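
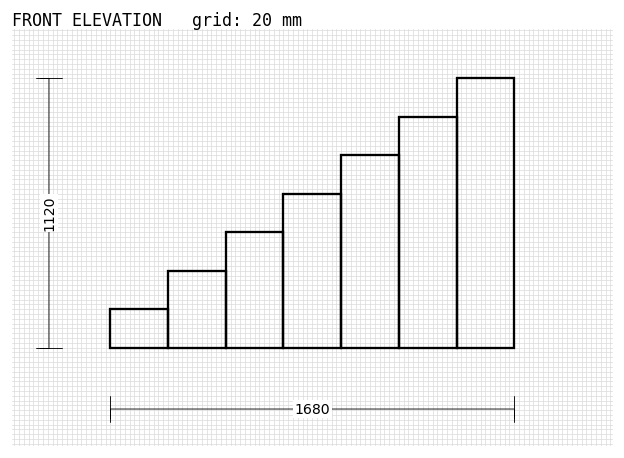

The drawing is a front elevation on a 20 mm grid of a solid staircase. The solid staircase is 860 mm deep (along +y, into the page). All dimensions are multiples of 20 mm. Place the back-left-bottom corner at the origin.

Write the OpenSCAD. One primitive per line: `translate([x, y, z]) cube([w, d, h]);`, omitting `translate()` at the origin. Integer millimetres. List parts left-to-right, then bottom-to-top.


cube([240, 860, 160]);
translate([240, 0, 0]) cube([240, 860, 320]);
translate([480, 0, 0]) cube([240, 860, 480]);
translate([720, 0, 0]) cube([240, 860, 640]);
translate([960, 0, 0]) cube([240, 860, 800]);
translate([1200, 0, 0]) cube([240, 860, 960]);
translate([1440, 0, 0]) cube([240, 860, 1120]);


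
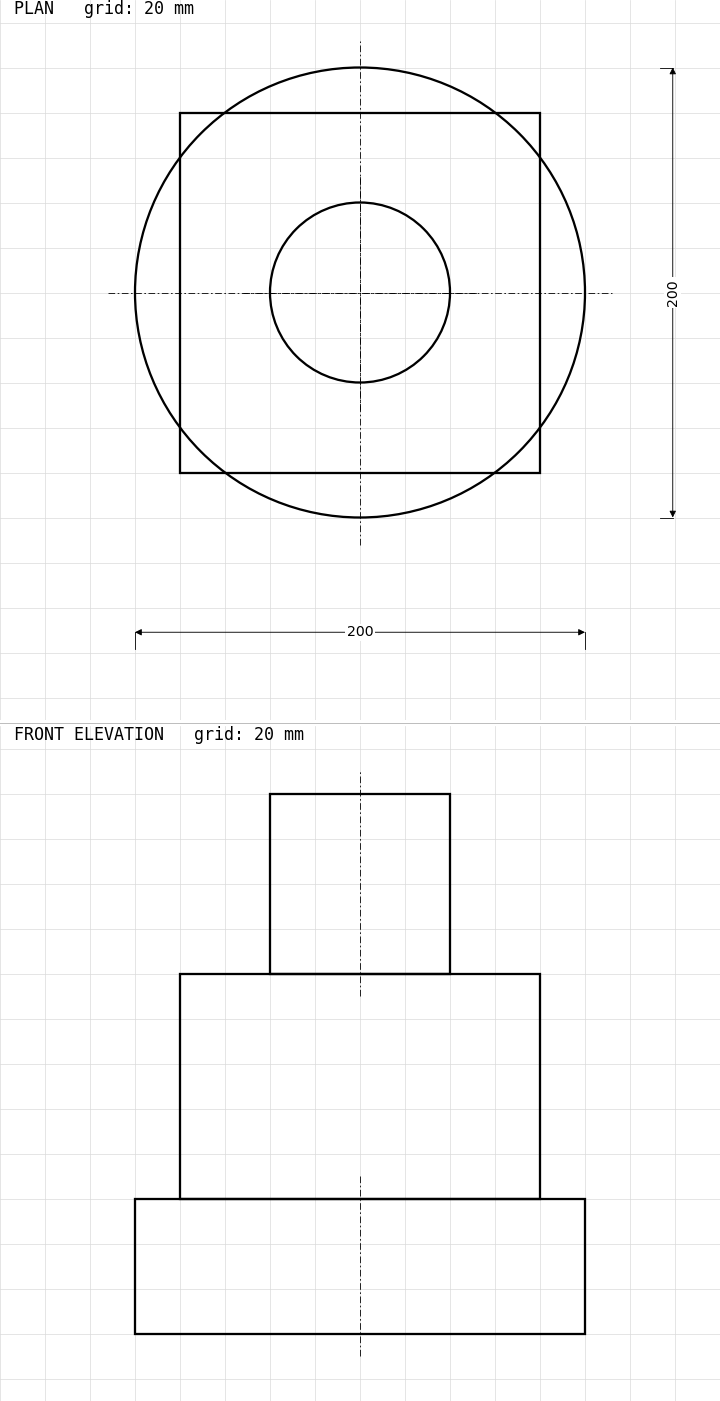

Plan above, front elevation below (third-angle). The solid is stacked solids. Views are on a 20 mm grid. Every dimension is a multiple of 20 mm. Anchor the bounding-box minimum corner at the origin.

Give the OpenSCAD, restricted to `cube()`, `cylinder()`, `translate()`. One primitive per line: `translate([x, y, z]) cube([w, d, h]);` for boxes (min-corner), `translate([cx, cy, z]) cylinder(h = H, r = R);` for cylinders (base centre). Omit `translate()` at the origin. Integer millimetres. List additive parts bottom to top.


translate([100, 100, 0]) cylinder(h = 60, r = 100);
translate([20, 20, 60]) cube([160, 160, 100]);
translate([100, 100, 160]) cylinder(h = 80, r = 40);


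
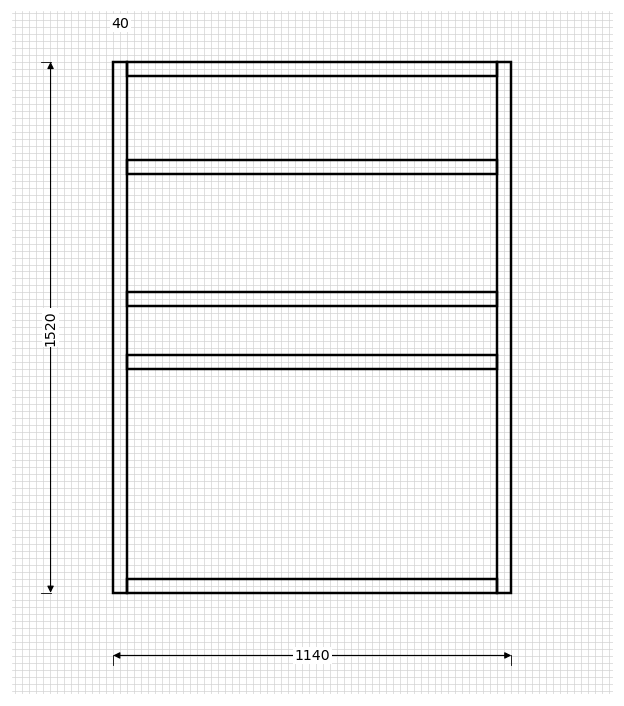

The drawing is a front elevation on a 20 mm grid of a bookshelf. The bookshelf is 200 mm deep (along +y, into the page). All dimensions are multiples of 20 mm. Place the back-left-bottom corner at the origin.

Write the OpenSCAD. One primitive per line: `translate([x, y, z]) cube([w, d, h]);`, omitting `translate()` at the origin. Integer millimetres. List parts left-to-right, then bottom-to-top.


cube([40, 200, 1520]);
translate([40, 0, 0]) cube([1060, 200, 40]);
translate([40, 0, 640]) cube([1060, 200, 40]);
translate([40, 0, 820]) cube([1060, 200, 40]);
translate([40, 0, 1200]) cube([1060, 200, 40]);
translate([40, 0, 1480]) cube([1060, 200, 40]);
translate([1100, 0, 0]) cube([40, 200, 1520]);


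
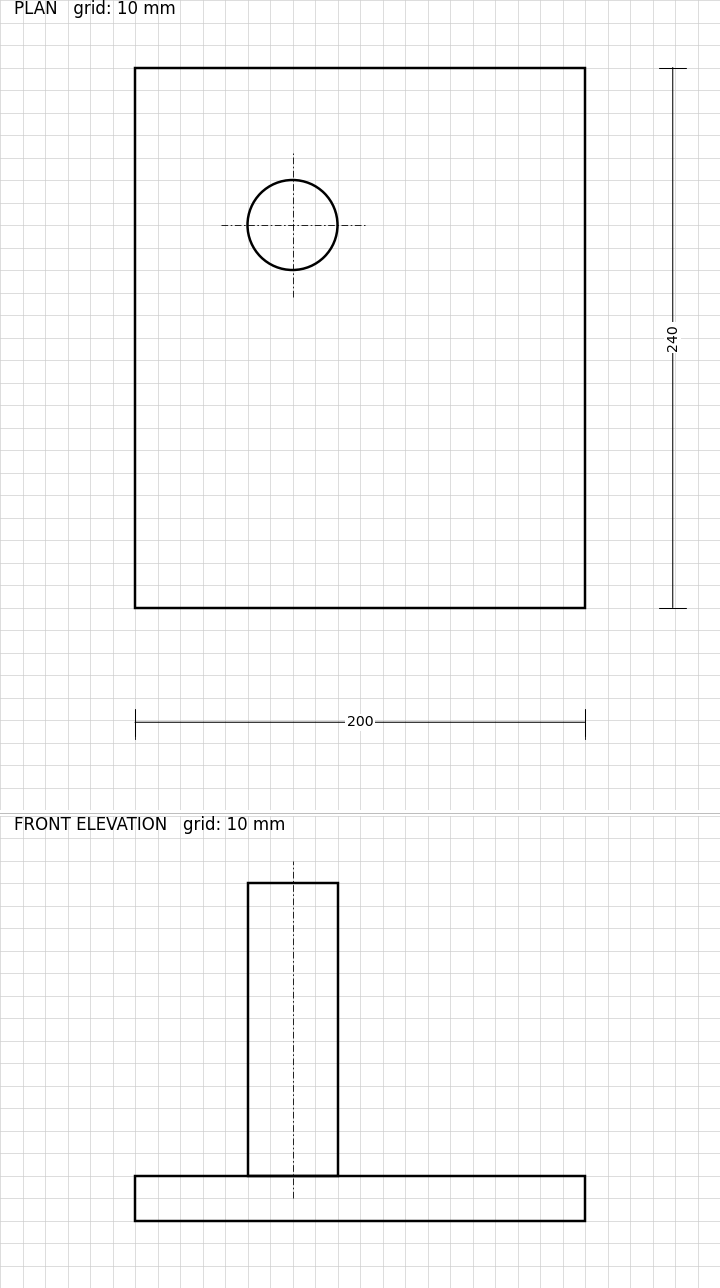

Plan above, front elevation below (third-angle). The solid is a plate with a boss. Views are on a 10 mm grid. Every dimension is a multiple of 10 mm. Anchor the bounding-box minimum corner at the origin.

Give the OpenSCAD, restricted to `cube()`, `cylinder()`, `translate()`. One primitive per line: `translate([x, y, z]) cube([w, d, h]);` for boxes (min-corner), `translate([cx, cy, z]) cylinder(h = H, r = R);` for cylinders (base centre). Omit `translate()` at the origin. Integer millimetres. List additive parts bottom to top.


cube([200, 240, 20]);
translate([70, 170, 20]) cylinder(h = 130, r = 20);


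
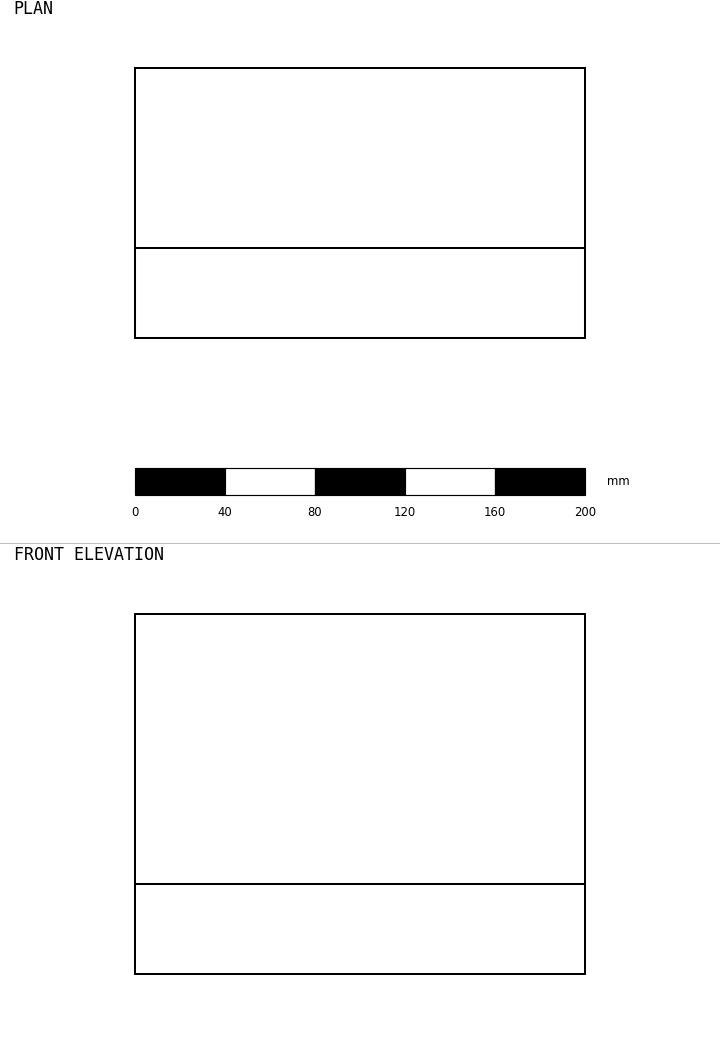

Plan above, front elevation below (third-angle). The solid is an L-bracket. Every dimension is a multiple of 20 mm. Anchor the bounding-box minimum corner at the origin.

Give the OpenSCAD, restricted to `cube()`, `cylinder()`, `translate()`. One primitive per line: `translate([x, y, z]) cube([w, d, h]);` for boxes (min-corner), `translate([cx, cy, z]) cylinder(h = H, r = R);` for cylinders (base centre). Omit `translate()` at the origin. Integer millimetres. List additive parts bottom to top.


cube([200, 120, 40]);
translate([0, 0, 40]) cube([200, 40, 120]);


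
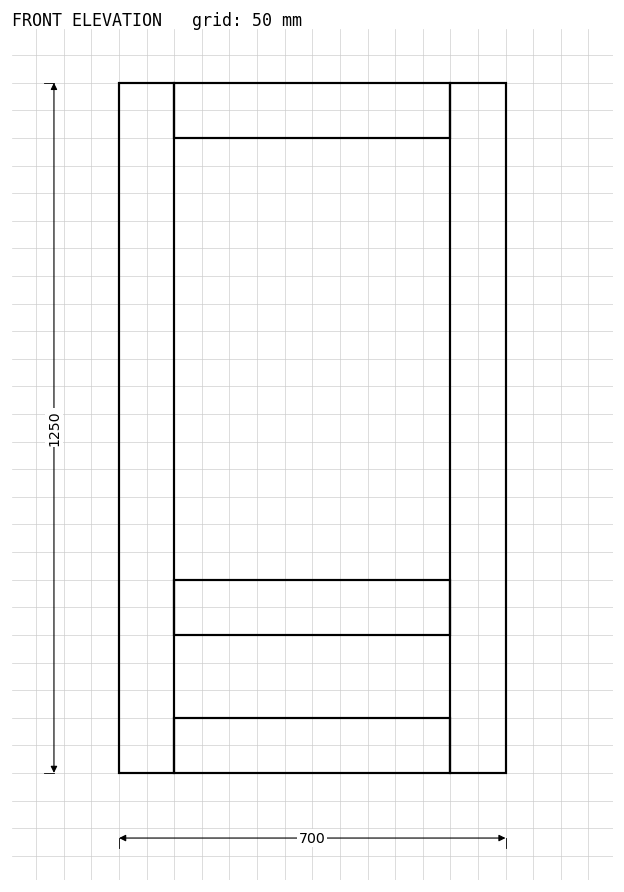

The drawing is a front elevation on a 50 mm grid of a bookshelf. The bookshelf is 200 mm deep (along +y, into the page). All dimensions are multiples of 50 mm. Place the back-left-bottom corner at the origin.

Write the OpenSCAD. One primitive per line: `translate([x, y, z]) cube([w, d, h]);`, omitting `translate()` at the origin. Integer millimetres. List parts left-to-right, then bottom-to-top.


cube([100, 200, 1250]);
translate([100, 0, 0]) cube([500, 200, 100]);
translate([100, 0, 250]) cube([500, 200, 100]);
translate([100, 0, 1150]) cube([500, 200, 100]);
translate([600, 0, 0]) cube([100, 200, 1250]);


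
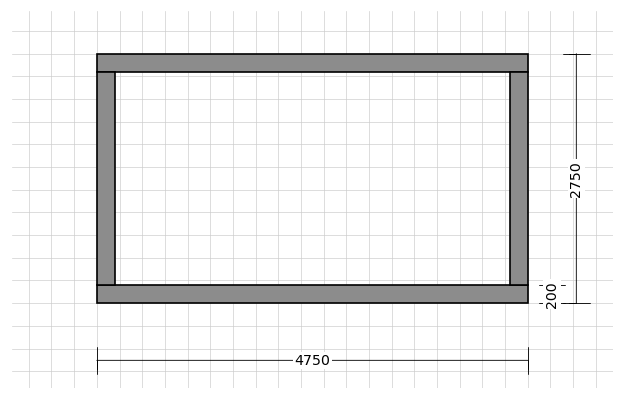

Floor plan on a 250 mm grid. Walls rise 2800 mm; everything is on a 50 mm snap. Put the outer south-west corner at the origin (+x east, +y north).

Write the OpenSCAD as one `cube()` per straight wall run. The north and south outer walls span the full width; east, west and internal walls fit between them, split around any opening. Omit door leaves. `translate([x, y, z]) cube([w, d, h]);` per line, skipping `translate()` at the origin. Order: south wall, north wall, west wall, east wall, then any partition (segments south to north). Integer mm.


cube([4750, 200, 2800]);
translate([0, 2550, 0]) cube([4750, 200, 2800]);
translate([0, 200, 0]) cube([200, 2350, 2800]);
translate([4550, 200, 0]) cube([200, 2350, 2800]);


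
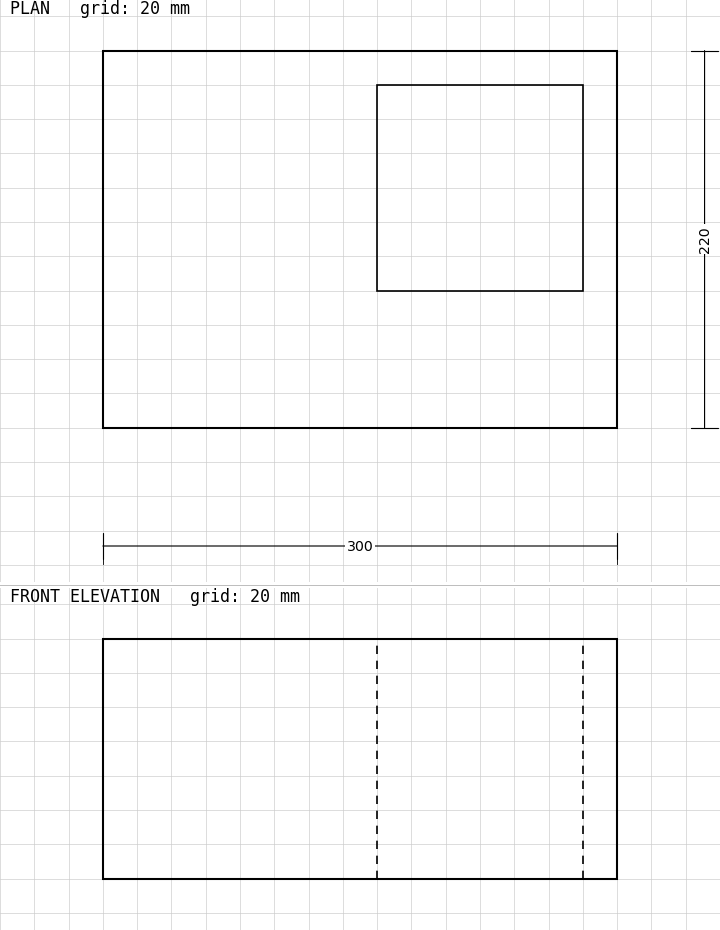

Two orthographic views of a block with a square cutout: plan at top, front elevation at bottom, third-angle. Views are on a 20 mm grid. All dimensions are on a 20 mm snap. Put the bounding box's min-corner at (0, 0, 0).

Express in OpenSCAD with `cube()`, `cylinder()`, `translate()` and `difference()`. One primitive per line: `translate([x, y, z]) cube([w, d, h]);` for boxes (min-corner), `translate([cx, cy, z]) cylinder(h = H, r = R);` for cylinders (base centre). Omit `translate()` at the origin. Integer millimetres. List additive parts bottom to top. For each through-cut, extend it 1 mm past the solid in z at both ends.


difference() {
  cube([300, 220, 140]);
  translate([160, 80, -1]) cube([120, 120, 142]);
}


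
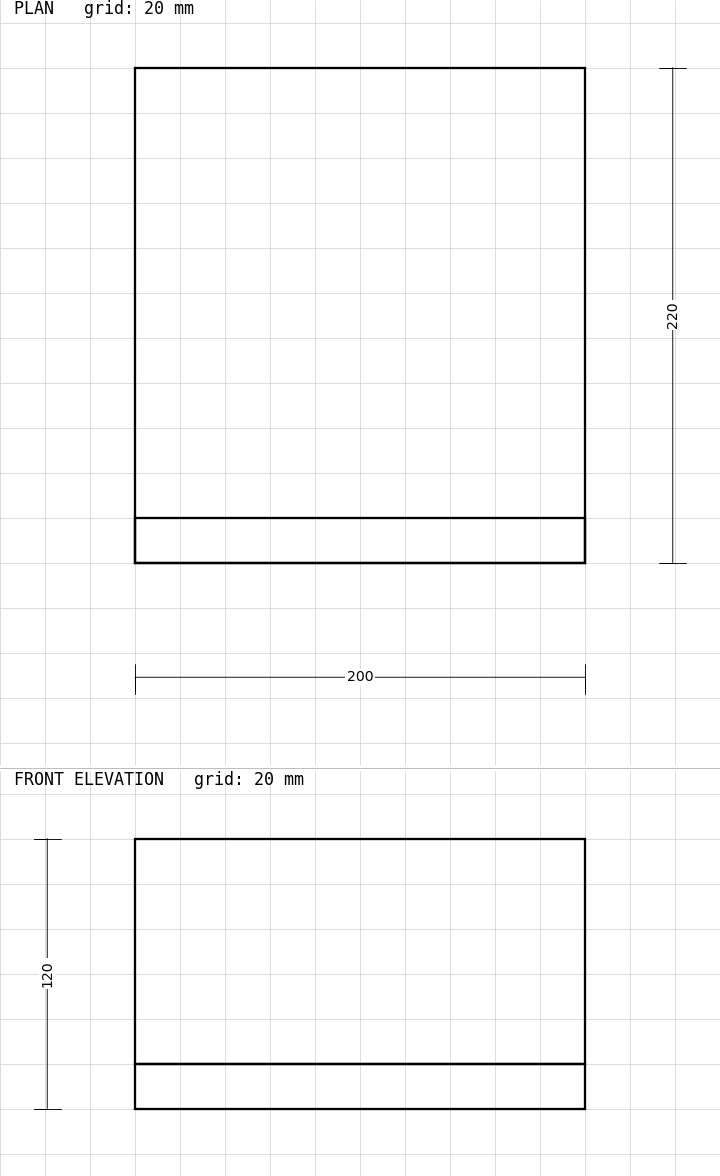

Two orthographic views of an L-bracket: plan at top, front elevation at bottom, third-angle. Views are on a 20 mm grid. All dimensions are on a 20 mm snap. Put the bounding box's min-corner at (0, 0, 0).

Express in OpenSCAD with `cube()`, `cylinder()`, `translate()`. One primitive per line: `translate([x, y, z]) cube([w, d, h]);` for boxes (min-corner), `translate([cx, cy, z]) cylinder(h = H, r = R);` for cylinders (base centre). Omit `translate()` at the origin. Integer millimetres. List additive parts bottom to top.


cube([200, 220, 20]);
translate([0, 0, 20]) cube([200, 20, 100]);


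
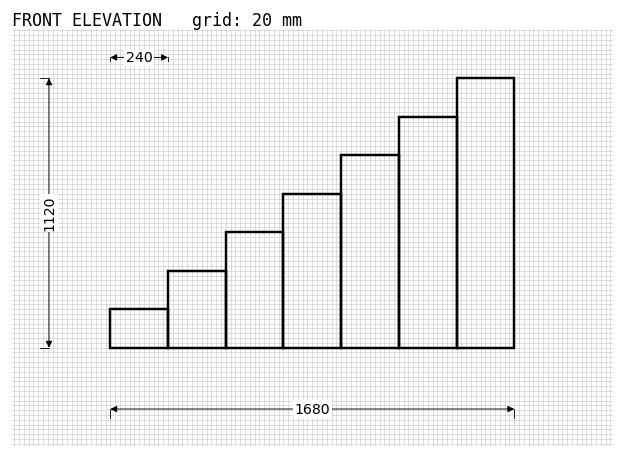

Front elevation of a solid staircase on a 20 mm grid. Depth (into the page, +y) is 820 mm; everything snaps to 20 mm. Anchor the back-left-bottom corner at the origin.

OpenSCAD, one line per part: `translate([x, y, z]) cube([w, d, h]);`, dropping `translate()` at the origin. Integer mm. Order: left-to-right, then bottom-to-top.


cube([240, 820, 160]);
translate([240, 0, 0]) cube([240, 820, 320]);
translate([480, 0, 0]) cube([240, 820, 480]);
translate([720, 0, 0]) cube([240, 820, 640]);
translate([960, 0, 0]) cube([240, 820, 800]);
translate([1200, 0, 0]) cube([240, 820, 960]);
translate([1440, 0, 0]) cube([240, 820, 1120]);


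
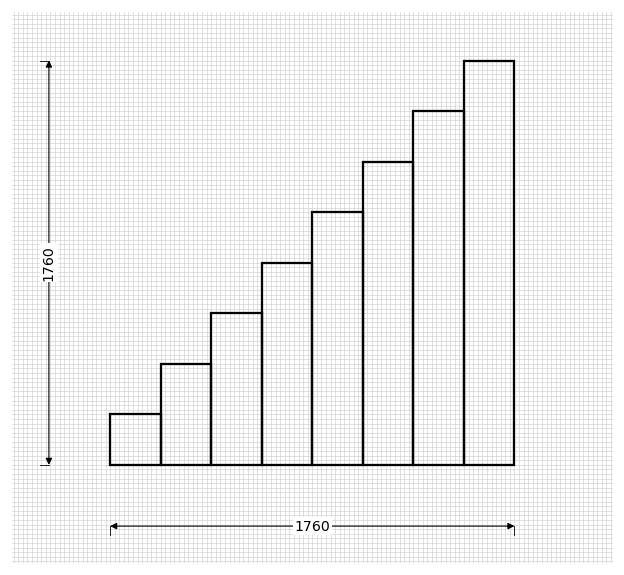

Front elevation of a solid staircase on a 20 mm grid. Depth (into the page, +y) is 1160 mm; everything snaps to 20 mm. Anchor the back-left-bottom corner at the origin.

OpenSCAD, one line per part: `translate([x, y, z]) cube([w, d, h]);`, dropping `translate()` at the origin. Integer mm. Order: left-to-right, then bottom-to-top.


cube([220, 1160, 220]);
translate([220, 0, 0]) cube([220, 1160, 440]);
translate([440, 0, 0]) cube([220, 1160, 660]);
translate([660, 0, 0]) cube([220, 1160, 880]);
translate([880, 0, 0]) cube([220, 1160, 1100]);
translate([1100, 0, 0]) cube([220, 1160, 1320]);
translate([1320, 0, 0]) cube([220, 1160, 1540]);
translate([1540, 0, 0]) cube([220, 1160, 1760]);


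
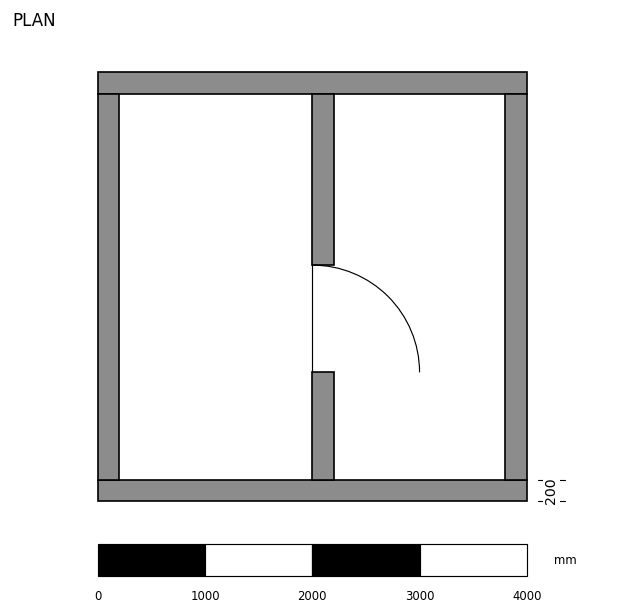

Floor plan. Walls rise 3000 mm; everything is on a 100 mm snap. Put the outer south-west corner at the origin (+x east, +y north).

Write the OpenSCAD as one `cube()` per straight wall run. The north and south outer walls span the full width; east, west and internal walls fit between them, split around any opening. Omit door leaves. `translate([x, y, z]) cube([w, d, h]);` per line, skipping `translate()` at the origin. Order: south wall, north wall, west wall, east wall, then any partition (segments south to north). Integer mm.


cube([4000, 200, 3000]);
translate([0, 3800, 0]) cube([4000, 200, 3000]);
translate([0, 200, 0]) cube([200, 3600, 3000]);
translate([3800, 200, 0]) cube([200, 3600, 3000]);
translate([2000, 200, 0]) cube([200, 1000, 3000]);
translate([2000, 2200, 0]) cube([200, 1600, 3000]);


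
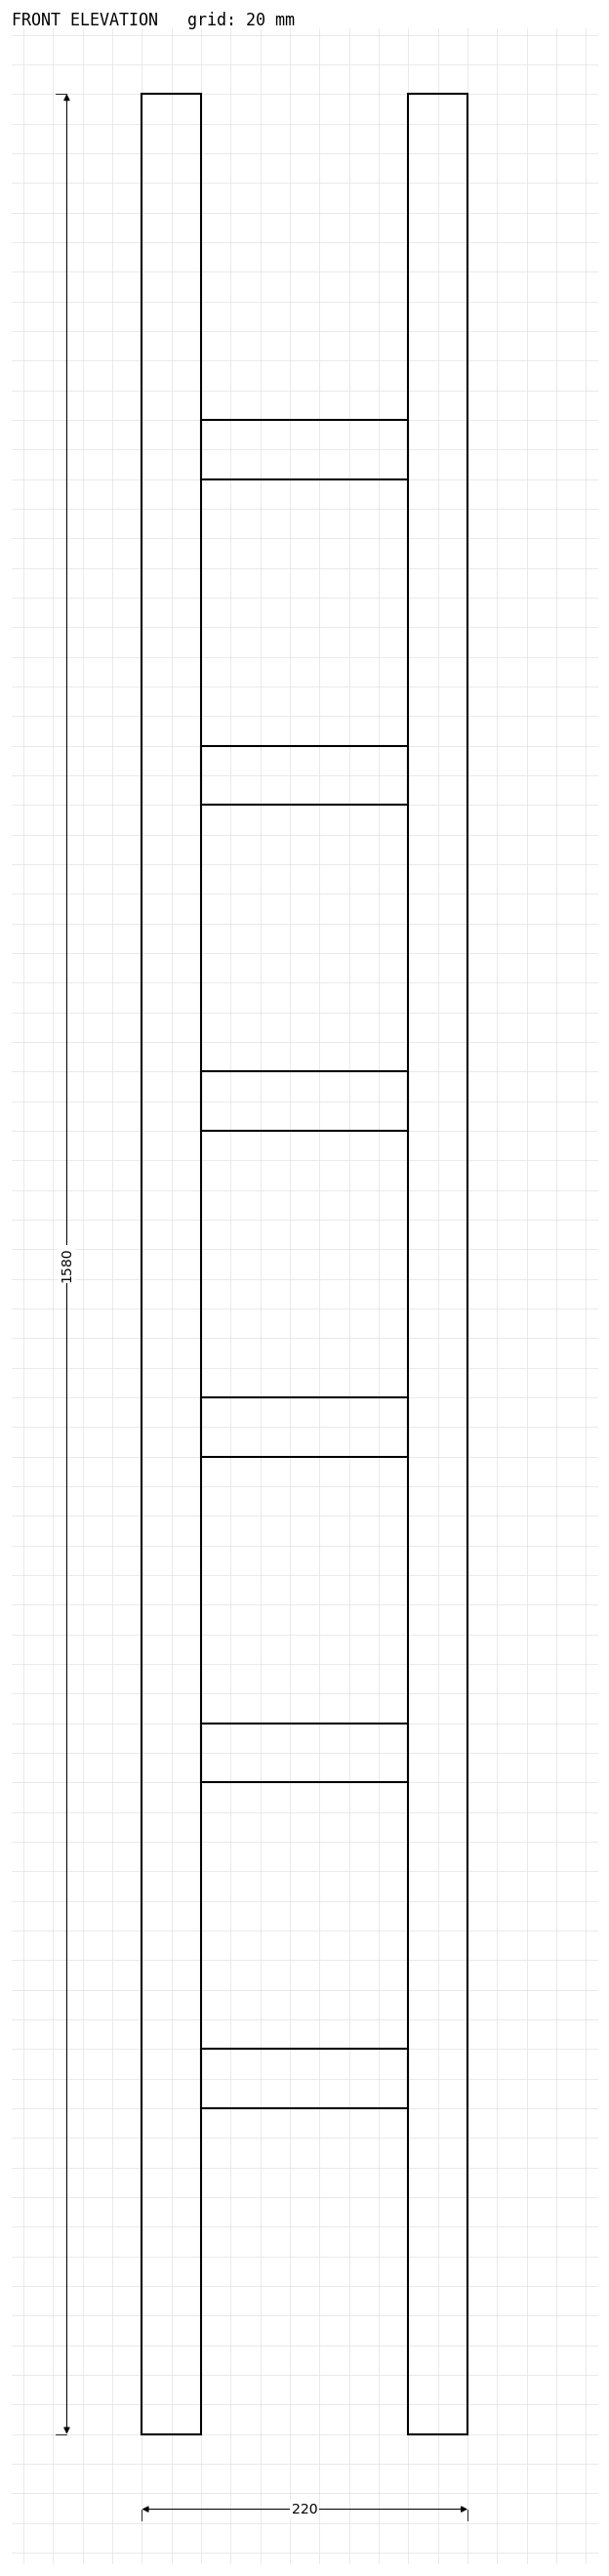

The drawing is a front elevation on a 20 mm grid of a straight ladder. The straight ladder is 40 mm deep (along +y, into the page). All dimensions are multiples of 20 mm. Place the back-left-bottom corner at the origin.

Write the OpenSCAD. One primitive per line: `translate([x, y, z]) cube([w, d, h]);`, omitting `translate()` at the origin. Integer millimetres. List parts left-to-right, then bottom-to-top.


cube([40, 40, 1580]);
translate([40, 0, 220]) cube([140, 40, 40]);
translate([40, 0, 440]) cube([140, 40, 40]);
translate([40, 0, 660]) cube([140, 40, 40]);
translate([40, 0, 880]) cube([140, 40, 40]);
translate([40, 0, 1100]) cube([140, 40, 40]);
translate([40, 0, 1320]) cube([140, 40, 40]);
translate([180, 0, 0]) cube([40, 40, 1580]);


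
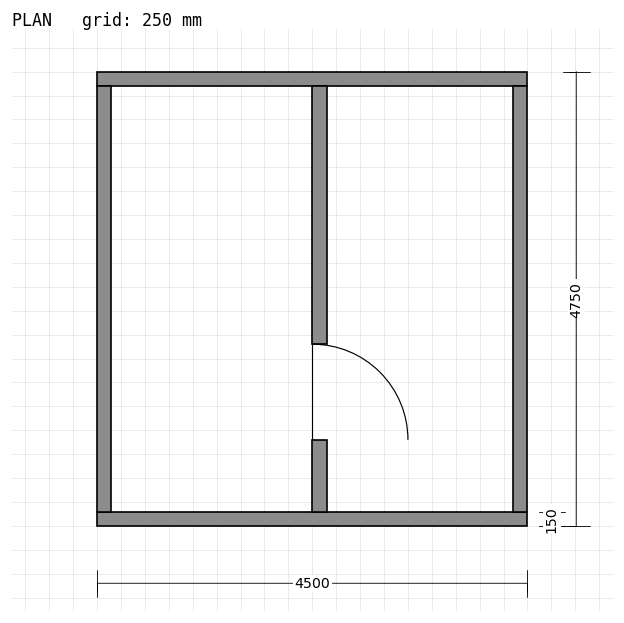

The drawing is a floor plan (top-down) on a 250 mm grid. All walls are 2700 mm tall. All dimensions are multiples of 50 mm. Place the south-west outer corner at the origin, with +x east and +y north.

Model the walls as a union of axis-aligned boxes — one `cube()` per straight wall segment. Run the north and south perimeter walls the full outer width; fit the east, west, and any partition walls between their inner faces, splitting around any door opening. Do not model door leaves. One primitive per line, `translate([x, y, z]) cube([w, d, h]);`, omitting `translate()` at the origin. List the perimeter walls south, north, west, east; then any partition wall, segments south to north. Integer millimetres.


cube([4500, 150, 2700]);
translate([0, 4600, 0]) cube([4500, 150, 2700]);
translate([0, 150, 0]) cube([150, 4450, 2700]);
translate([4350, 150, 0]) cube([150, 4450, 2700]);
translate([2250, 150, 0]) cube([150, 750, 2700]);
translate([2250, 1900, 0]) cube([150, 2700, 2700]);


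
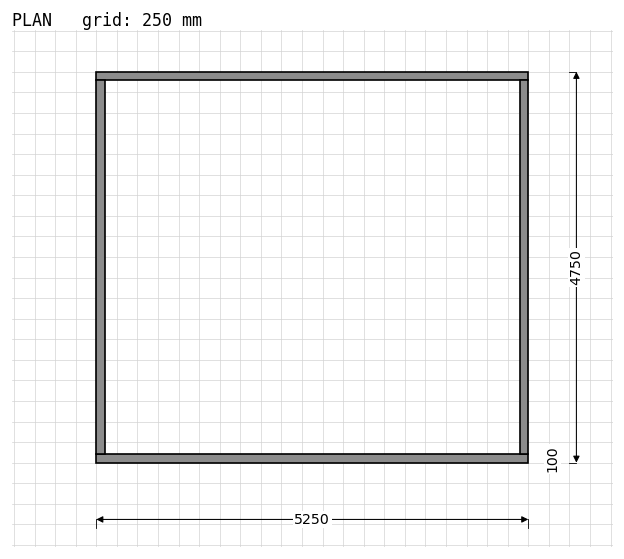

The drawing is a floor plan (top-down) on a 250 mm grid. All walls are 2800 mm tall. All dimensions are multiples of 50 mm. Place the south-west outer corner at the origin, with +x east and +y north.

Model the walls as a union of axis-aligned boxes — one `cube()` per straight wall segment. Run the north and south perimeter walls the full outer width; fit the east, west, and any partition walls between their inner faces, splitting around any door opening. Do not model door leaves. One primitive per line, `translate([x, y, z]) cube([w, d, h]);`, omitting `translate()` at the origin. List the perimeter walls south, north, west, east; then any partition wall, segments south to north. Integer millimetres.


cube([5250, 100, 2800]);
translate([0, 4650, 0]) cube([5250, 100, 2800]);
translate([0, 100, 0]) cube([100, 4550, 2800]);
translate([5150, 100, 0]) cube([100, 4550, 2800]);


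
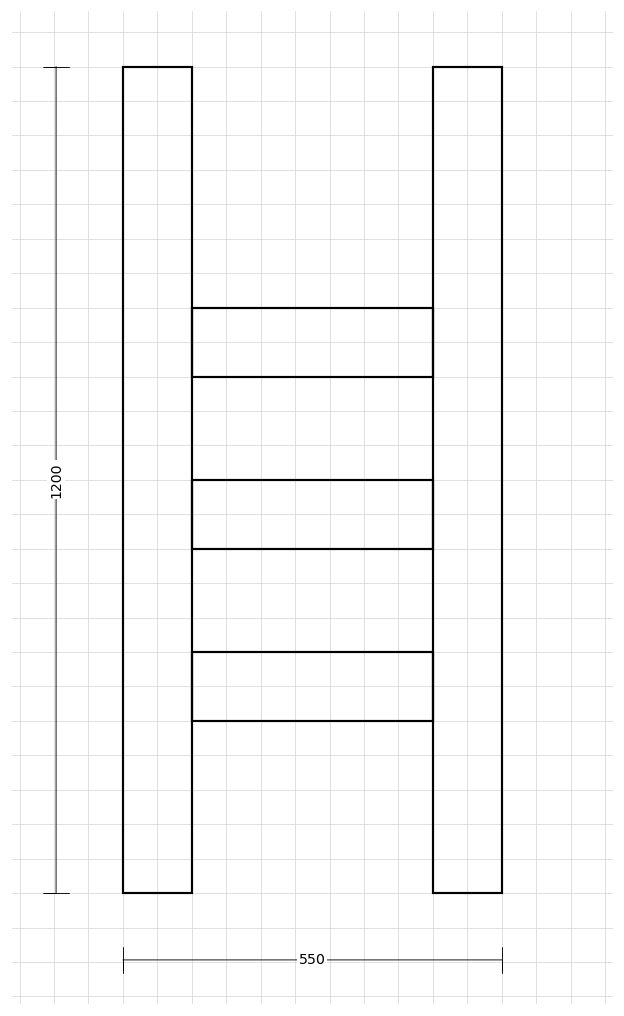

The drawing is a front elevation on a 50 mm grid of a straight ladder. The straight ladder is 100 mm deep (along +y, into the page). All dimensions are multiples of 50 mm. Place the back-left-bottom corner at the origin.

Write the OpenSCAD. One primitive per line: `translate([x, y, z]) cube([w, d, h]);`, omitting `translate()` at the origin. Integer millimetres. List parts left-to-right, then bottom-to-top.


cube([100, 100, 1200]);
translate([100, 0, 250]) cube([350, 100, 100]);
translate([100, 0, 500]) cube([350, 100, 100]);
translate([100, 0, 750]) cube([350, 100, 100]);
translate([450, 0, 0]) cube([100, 100, 1200]);


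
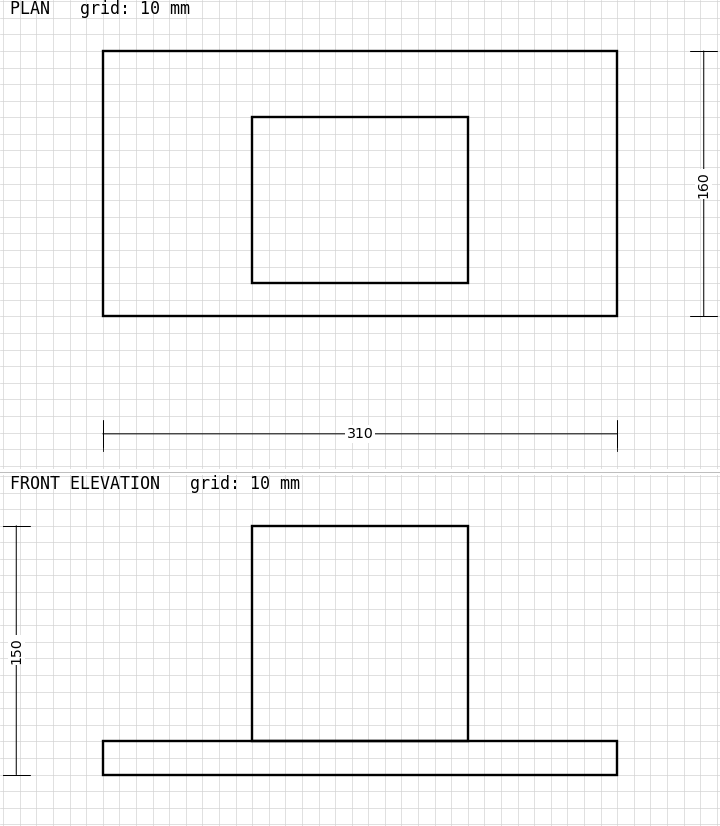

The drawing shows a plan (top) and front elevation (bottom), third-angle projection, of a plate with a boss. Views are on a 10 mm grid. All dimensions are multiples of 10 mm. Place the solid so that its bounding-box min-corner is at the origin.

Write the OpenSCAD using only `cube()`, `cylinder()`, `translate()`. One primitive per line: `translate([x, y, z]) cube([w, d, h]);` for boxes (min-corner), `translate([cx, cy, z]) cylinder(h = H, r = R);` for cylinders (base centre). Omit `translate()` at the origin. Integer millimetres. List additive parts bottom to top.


cube([310, 160, 20]);
translate([90, 20, 20]) cube([130, 100, 130]);


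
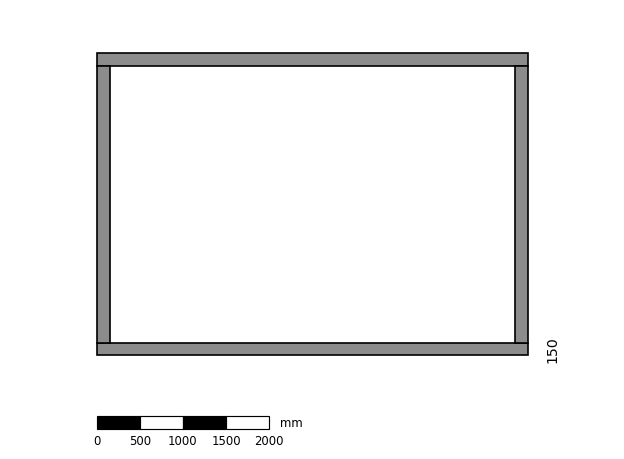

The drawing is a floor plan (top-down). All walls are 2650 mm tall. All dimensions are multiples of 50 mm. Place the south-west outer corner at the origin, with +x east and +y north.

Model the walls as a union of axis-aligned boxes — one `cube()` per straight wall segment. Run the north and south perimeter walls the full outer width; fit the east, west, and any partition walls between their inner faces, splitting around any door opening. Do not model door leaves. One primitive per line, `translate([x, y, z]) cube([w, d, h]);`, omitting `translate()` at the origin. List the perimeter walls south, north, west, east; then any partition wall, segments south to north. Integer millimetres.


cube([5000, 150, 2650]);
translate([0, 3350, 0]) cube([5000, 150, 2650]);
translate([0, 150, 0]) cube([150, 3200, 2650]);
translate([4850, 150, 0]) cube([150, 3200, 2650]);


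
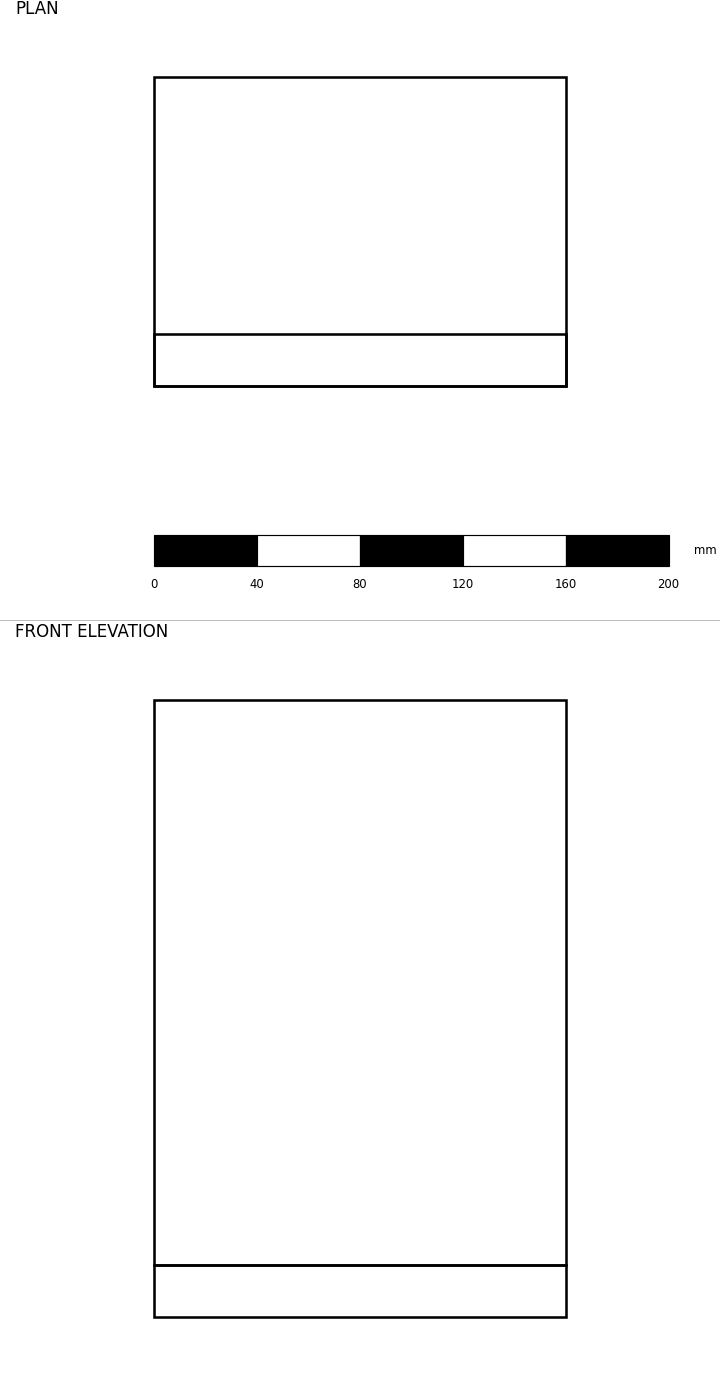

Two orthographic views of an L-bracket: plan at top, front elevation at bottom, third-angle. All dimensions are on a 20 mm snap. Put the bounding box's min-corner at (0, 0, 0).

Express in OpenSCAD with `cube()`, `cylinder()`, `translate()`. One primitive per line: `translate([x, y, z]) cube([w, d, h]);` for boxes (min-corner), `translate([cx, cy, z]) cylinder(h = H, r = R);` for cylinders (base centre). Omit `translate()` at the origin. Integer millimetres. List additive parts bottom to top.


cube([160, 120, 20]);
translate([0, 0, 20]) cube([160, 20, 220]);


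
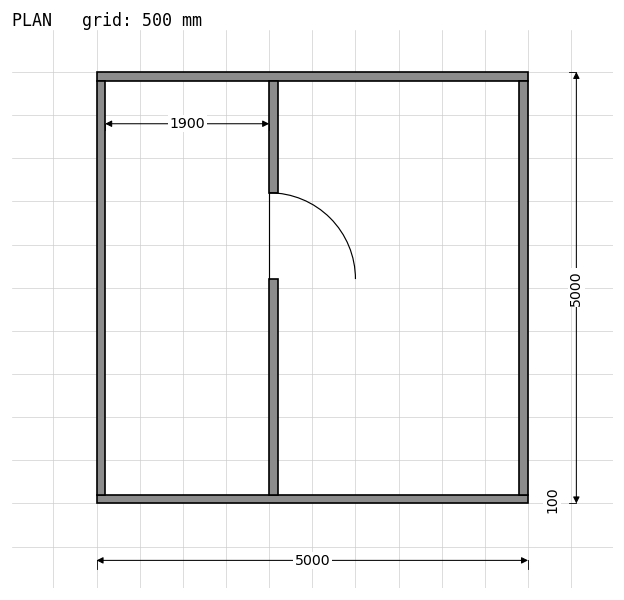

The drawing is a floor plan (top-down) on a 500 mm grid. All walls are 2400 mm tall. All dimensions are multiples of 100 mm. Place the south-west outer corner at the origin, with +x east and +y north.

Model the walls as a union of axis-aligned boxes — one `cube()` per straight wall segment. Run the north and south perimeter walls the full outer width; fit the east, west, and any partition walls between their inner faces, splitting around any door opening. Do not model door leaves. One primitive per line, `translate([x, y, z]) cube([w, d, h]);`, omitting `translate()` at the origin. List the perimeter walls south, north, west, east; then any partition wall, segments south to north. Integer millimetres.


cube([5000, 100, 2400]);
translate([0, 4900, 0]) cube([5000, 100, 2400]);
translate([0, 100, 0]) cube([100, 4800, 2400]);
translate([4900, 100, 0]) cube([100, 4800, 2400]);
translate([2000, 100, 0]) cube([100, 2500, 2400]);
translate([2000, 3600, 0]) cube([100, 1300, 2400]);


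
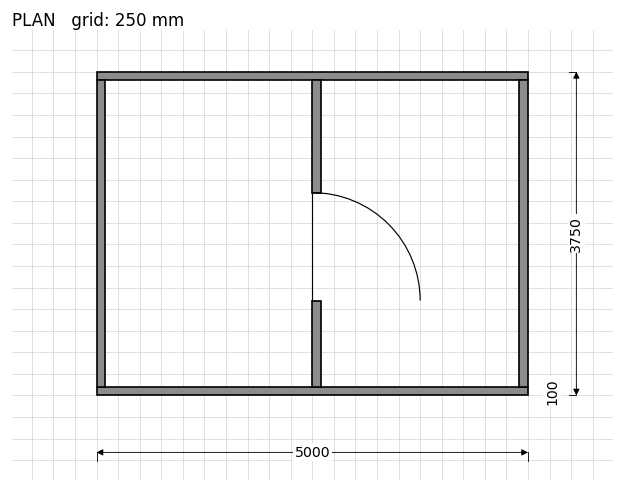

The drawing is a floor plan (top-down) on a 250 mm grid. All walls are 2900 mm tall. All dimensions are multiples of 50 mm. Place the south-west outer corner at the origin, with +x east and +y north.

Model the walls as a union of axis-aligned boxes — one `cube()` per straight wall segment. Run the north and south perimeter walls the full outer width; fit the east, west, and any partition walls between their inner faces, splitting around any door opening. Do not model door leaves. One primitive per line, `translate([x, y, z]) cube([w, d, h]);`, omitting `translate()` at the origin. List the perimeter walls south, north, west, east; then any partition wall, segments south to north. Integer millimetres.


cube([5000, 100, 2900]);
translate([0, 3650, 0]) cube([5000, 100, 2900]);
translate([0, 100, 0]) cube([100, 3550, 2900]);
translate([4900, 100, 0]) cube([100, 3550, 2900]);
translate([2500, 100, 0]) cube([100, 1000, 2900]);
translate([2500, 2350, 0]) cube([100, 1300, 2900]);


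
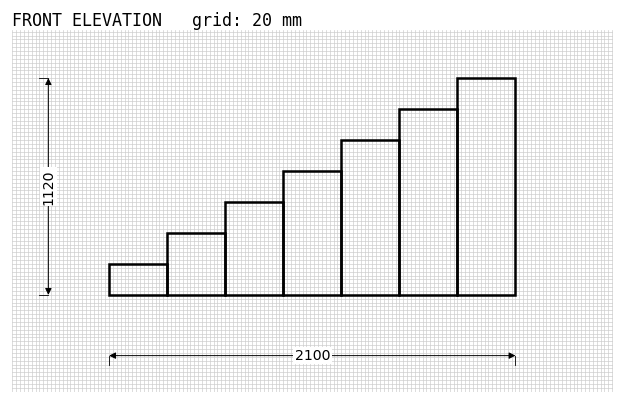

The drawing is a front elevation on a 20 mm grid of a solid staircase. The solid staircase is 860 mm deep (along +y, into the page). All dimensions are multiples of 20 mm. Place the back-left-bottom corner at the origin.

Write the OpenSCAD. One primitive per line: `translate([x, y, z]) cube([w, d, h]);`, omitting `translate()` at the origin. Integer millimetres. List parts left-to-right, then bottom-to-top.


cube([300, 860, 160]);
translate([300, 0, 0]) cube([300, 860, 320]);
translate([600, 0, 0]) cube([300, 860, 480]);
translate([900, 0, 0]) cube([300, 860, 640]);
translate([1200, 0, 0]) cube([300, 860, 800]);
translate([1500, 0, 0]) cube([300, 860, 960]);
translate([1800, 0, 0]) cube([300, 860, 1120]);


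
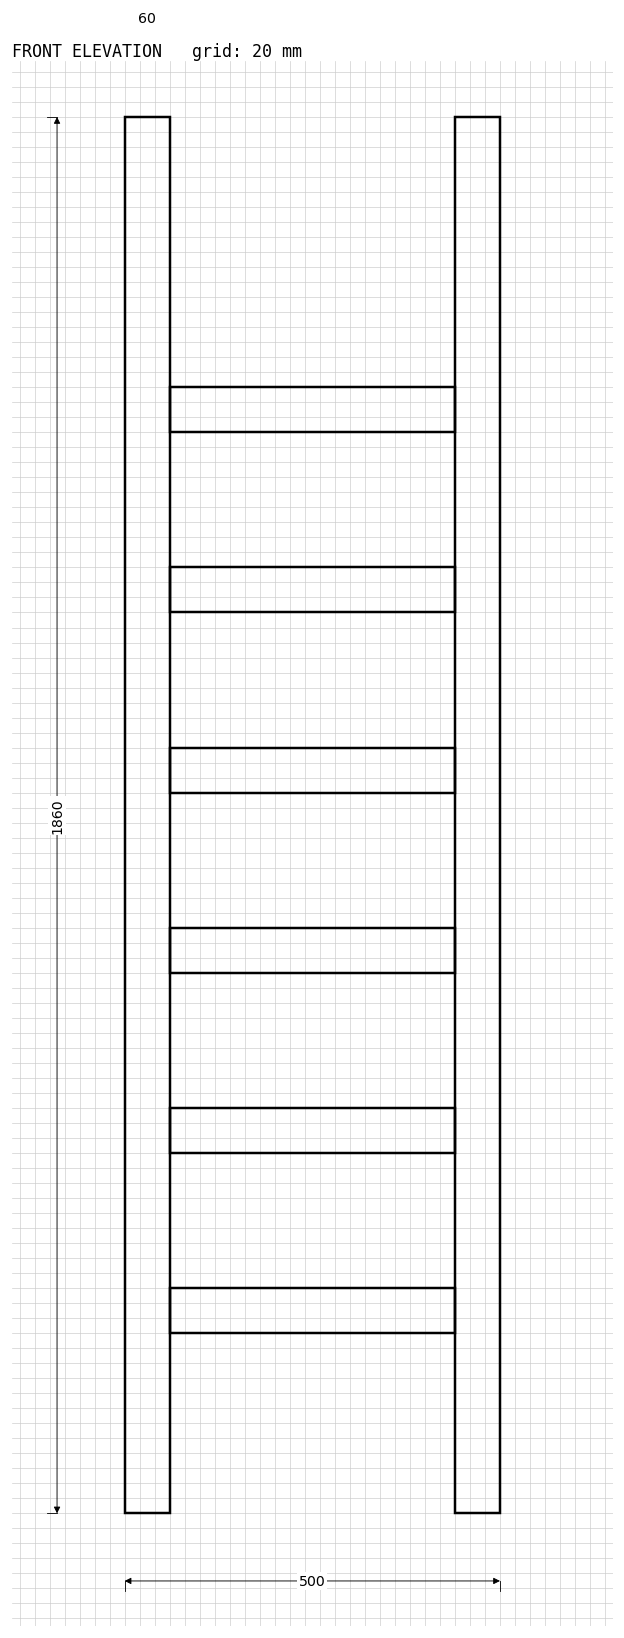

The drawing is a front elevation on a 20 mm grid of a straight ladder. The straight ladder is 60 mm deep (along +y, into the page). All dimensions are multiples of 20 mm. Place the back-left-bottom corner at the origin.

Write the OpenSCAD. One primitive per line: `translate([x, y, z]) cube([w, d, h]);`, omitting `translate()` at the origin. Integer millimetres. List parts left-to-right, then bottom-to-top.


cube([60, 60, 1860]);
translate([60, 0, 240]) cube([380, 60, 60]);
translate([60, 0, 480]) cube([380, 60, 60]);
translate([60, 0, 720]) cube([380, 60, 60]);
translate([60, 0, 960]) cube([380, 60, 60]);
translate([60, 0, 1200]) cube([380, 60, 60]);
translate([60, 0, 1440]) cube([380, 60, 60]);
translate([440, 0, 0]) cube([60, 60, 1860]);


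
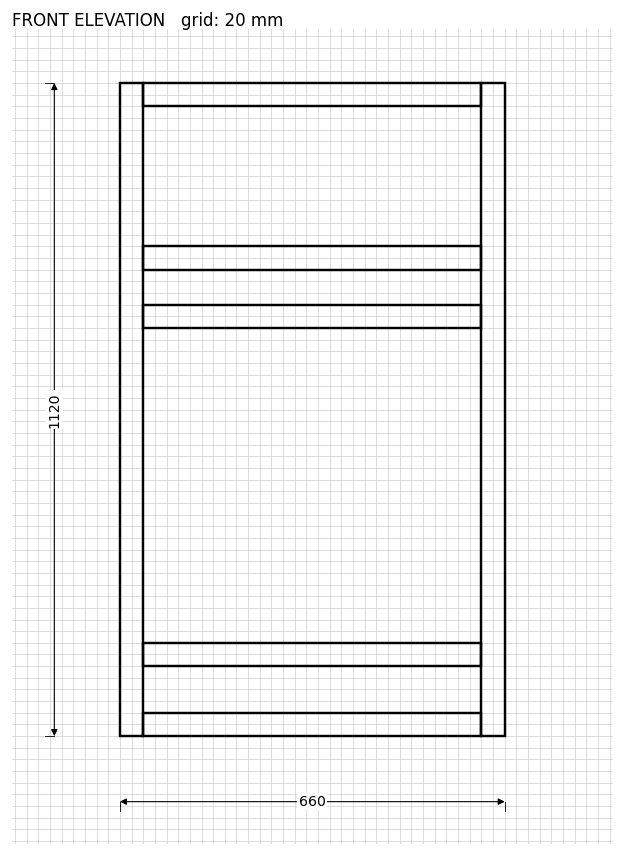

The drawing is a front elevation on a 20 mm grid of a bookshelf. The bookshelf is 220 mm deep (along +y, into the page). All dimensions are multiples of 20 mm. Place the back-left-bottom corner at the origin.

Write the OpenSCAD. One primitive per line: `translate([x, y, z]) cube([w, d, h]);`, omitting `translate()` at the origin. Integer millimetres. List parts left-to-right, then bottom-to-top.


cube([40, 220, 1120]);
translate([40, 0, 0]) cube([580, 220, 40]);
translate([40, 0, 120]) cube([580, 220, 40]);
translate([40, 0, 700]) cube([580, 220, 40]);
translate([40, 0, 800]) cube([580, 220, 40]);
translate([40, 0, 1080]) cube([580, 220, 40]);
translate([620, 0, 0]) cube([40, 220, 1120]);


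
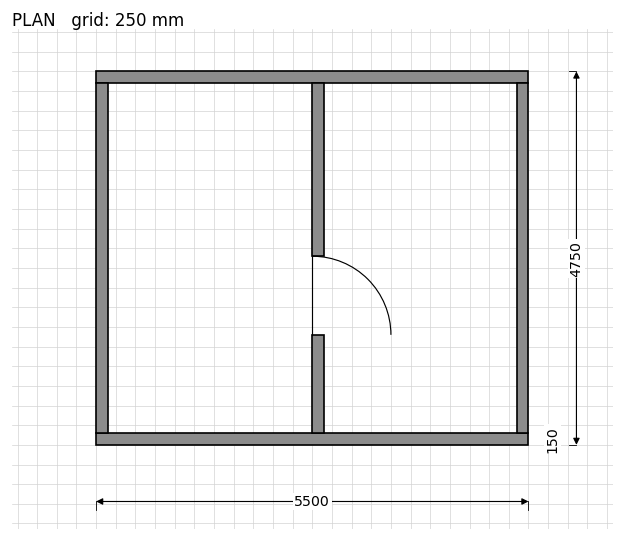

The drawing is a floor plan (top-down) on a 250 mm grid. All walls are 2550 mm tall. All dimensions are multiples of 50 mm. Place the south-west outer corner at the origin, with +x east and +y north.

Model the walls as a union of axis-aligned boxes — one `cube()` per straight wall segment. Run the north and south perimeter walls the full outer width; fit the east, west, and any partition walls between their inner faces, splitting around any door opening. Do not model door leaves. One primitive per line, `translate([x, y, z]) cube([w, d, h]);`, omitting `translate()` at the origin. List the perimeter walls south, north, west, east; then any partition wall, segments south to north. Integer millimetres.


cube([5500, 150, 2550]);
translate([0, 4600, 0]) cube([5500, 150, 2550]);
translate([0, 150, 0]) cube([150, 4450, 2550]);
translate([5350, 150, 0]) cube([150, 4450, 2550]);
translate([2750, 150, 0]) cube([150, 1250, 2550]);
translate([2750, 2400, 0]) cube([150, 2200, 2550]);


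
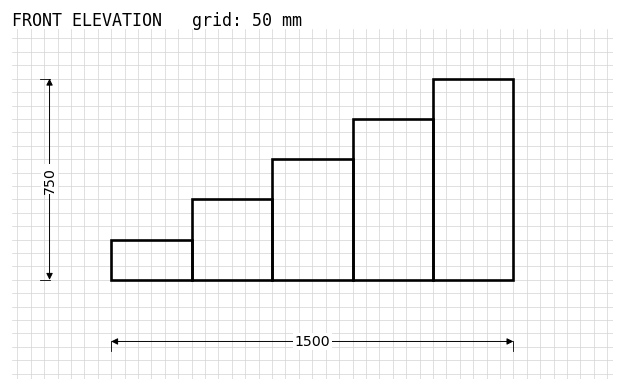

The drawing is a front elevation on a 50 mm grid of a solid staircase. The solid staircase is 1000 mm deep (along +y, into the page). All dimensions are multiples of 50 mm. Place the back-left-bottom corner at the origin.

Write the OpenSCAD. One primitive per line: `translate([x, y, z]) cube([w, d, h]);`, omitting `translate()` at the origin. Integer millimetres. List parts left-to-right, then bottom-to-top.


cube([300, 1000, 150]);
translate([300, 0, 0]) cube([300, 1000, 300]);
translate([600, 0, 0]) cube([300, 1000, 450]);
translate([900, 0, 0]) cube([300, 1000, 600]);
translate([1200, 0, 0]) cube([300, 1000, 750]);


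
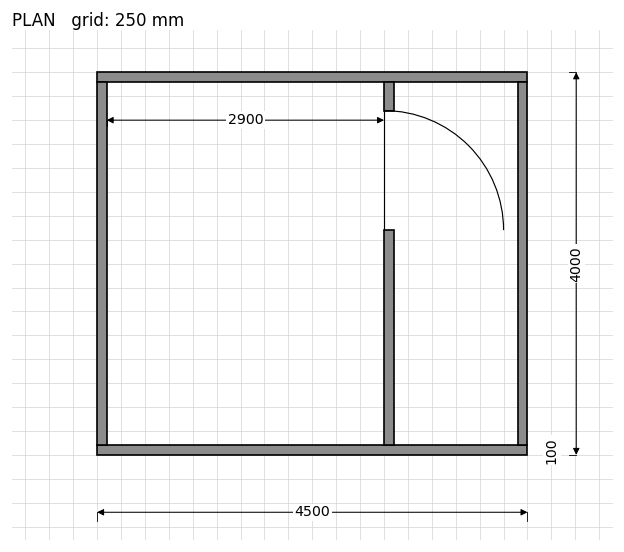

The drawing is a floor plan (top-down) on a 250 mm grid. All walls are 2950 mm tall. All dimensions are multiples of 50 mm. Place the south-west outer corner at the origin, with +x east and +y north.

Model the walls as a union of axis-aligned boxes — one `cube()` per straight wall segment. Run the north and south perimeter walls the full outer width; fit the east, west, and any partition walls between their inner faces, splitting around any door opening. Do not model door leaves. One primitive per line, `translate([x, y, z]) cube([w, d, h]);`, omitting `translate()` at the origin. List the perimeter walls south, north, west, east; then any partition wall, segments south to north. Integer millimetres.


cube([4500, 100, 2950]);
translate([0, 3900, 0]) cube([4500, 100, 2950]);
translate([0, 100, 0]) cube([100, 3800, 2950]);
translate([4400, 100, 0]) cube([100, 3800, 2950]);
translate([3000, 100, 0]) cube([100, 2250, 2950]);
translate([3000, 3600, 0]) cube([100, 300, 2950]);


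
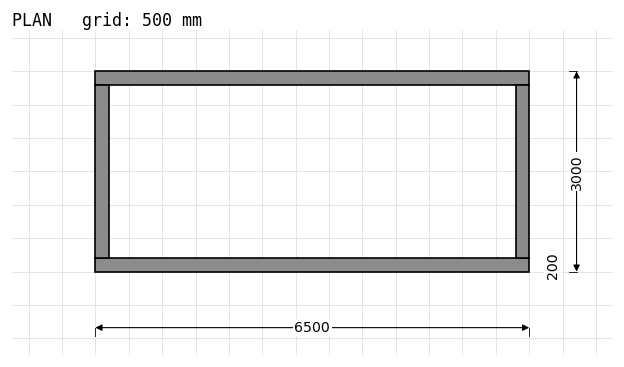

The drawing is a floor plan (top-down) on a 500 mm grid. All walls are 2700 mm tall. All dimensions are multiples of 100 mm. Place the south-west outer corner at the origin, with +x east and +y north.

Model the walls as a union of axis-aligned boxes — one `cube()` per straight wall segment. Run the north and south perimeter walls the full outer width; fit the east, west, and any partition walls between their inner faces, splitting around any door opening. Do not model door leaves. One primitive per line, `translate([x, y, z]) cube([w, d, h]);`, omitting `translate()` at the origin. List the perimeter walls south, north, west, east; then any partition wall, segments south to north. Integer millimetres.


cube([6500, 200, 2700]);
translate([0, 2800, 0]) cube([6500, 200, 2700]);
translate([0, 200, 0]) cube([200, 2600, 2700]);
translate([6300, 200, 0]) cube([200, 2600, 2700]);


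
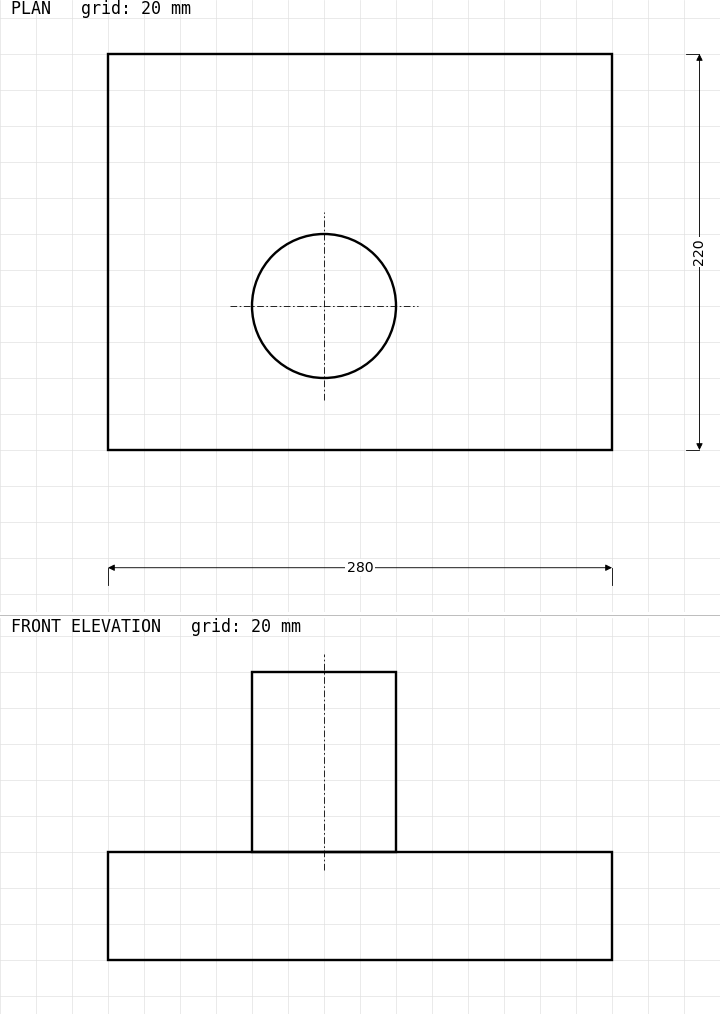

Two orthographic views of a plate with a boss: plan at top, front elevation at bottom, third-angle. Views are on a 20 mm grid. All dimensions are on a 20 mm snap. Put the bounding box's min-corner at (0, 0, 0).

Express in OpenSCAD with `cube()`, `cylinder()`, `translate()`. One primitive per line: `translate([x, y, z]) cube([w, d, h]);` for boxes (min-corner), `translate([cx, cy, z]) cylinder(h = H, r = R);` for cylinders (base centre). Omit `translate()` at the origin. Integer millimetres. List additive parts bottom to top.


cube([280, 220, 60]);
translate([120, 80, 60]) cylinder(h = 100, r = 40);


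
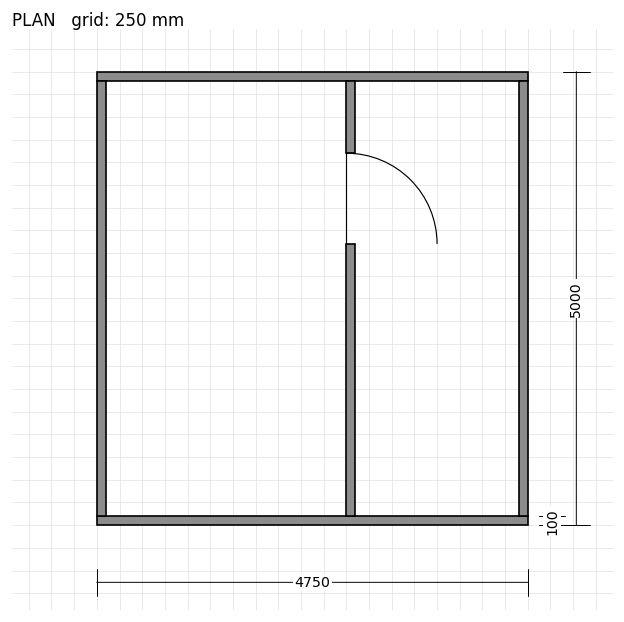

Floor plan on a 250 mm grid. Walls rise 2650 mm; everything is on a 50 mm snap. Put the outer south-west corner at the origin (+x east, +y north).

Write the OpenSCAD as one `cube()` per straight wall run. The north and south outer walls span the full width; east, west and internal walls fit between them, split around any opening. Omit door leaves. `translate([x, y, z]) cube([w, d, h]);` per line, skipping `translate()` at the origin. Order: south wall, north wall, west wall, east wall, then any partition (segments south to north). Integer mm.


cube([4750, 100, 2650]);
translate([0, 4900, 0]) cube([4750, 100, 2650]);
translate([0, 100, 0]) cube([100, 4800, 2650]);
translate([4650, 100, 0]) cube([100, 4800, 2650]);
translate([2750, 100, 0]) cube([100, 3000, 2650]);
translate([2750, 4100, 0]) cube([100, 800, 2650]);


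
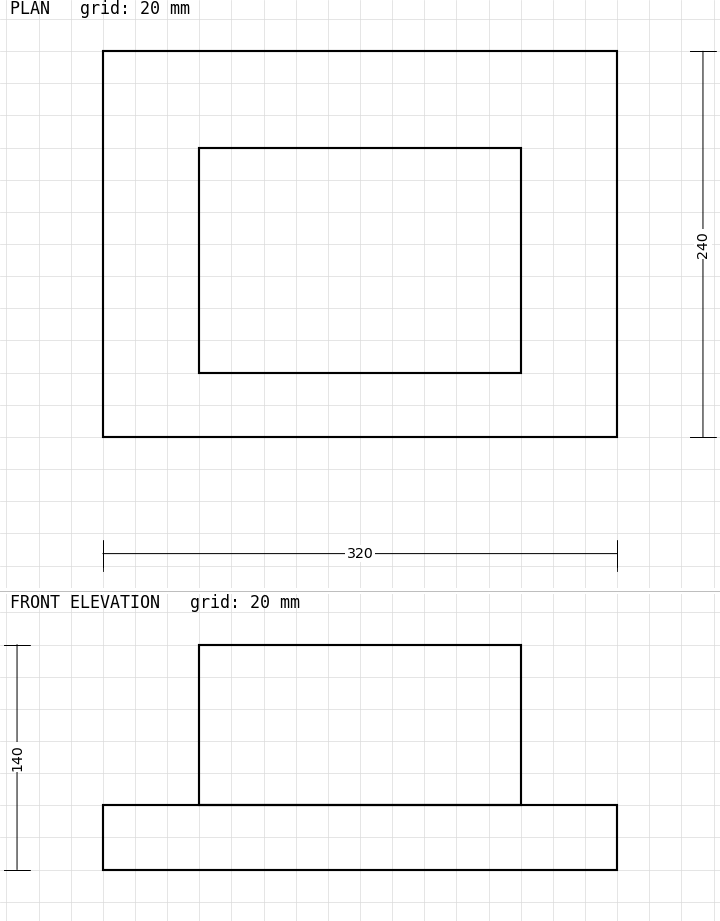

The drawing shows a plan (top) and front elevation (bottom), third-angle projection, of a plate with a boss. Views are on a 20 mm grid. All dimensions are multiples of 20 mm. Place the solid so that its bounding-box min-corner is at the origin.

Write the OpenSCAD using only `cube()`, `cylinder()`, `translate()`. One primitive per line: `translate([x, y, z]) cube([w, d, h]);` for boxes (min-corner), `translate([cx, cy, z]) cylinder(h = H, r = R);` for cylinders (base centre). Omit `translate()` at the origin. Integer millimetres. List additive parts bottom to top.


cube([320, 240, 40]);
translate([60, 40, 40]) cube([200, 140, 100]);


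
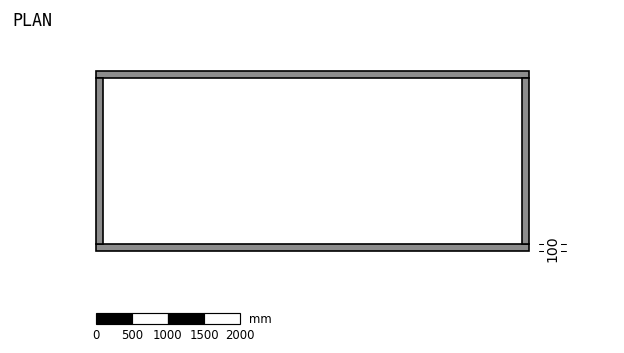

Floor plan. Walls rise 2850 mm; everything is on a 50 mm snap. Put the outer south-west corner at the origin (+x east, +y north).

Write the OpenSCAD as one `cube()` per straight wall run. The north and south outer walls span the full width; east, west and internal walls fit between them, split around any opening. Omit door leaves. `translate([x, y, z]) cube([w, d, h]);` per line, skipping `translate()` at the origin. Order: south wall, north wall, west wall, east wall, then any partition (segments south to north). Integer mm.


cube([6000, 100, 2850]);
translate([0, 2400, 0]) cube([6000, 100, 2850]);
translate([0, 100, 0]) cube([100, 2300, 2850]);
translate([5900, 100, 0]) cube([100, 2300, 2850]);


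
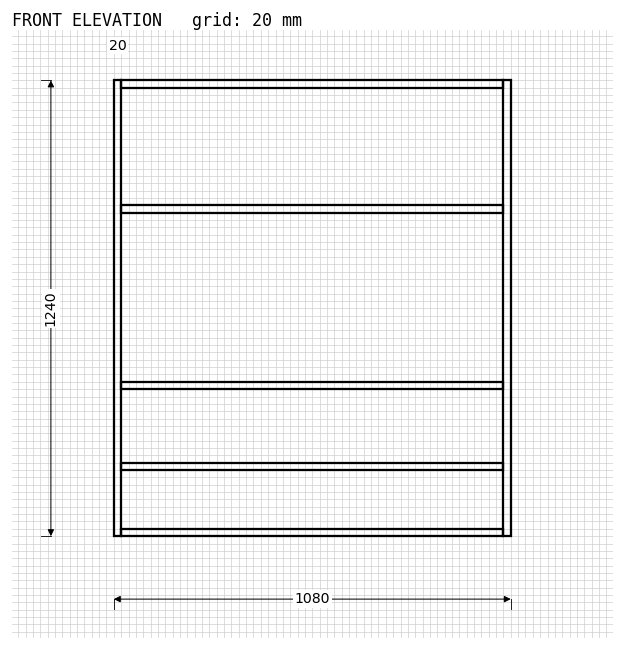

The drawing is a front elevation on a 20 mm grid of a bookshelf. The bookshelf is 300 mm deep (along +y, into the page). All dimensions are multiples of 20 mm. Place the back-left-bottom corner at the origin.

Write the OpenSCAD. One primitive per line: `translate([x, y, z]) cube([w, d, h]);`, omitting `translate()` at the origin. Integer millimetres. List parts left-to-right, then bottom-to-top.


cube([20, 300, 1240]);
translate([20, 0, 0]) cube([1040, 300, 20]);
translate([20, 0, 180]) cube([1040, 300, 20]);
translate([20, 0, 400]) cube([1040, 300, 20]);
translate([20, 0, 880]) cube([1040, 300, 20]);
translate([20, 0, 1220]) cube([1040, 300, 20]);
translate([1060, 0, 0]) cube([20, 300, 1240]);


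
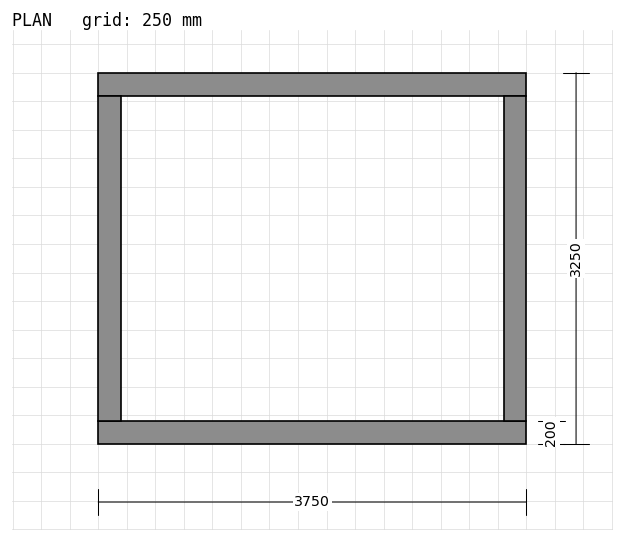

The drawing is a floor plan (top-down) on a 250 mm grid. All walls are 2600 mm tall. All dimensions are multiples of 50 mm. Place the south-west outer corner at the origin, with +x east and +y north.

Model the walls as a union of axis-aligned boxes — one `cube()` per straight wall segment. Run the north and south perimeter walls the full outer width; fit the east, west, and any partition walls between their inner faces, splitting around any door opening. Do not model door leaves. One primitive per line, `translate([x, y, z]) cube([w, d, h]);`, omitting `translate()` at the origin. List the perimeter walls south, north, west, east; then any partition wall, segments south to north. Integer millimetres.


cube([3750, 200, 2600]);
translate([0, 3050, 0]) cube([3750, 200, 2600]);
translate([0, 200, 0]) cube([200, 2850, 2600]);
translate([3550, 200, 0]) cube([200, 2850, 2600]);


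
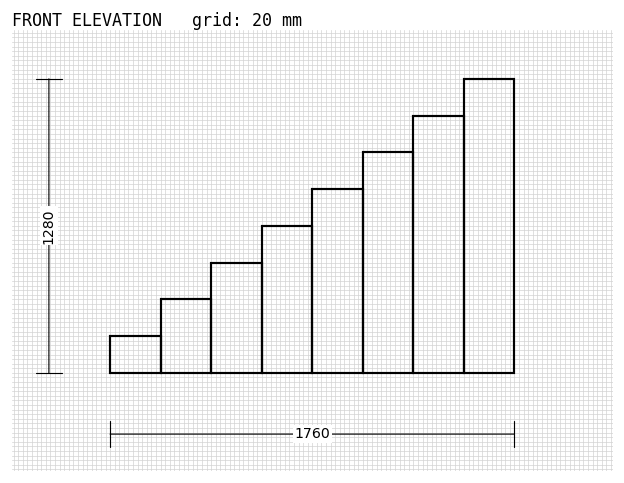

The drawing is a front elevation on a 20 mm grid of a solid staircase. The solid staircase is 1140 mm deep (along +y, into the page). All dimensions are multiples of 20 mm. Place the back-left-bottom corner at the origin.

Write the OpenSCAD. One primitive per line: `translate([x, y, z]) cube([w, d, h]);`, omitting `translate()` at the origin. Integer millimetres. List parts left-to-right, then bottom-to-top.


cube([220, 1140, 160]);
translate([220, 0, 0]) cube([220, 1140, 320]);
translate([440, 0, 0]) cube([220, 1140, 480]);
translate([660, 0, 0]) cube([220, 1140, 640]);
translate([880, 0, 0]) cube([220, 1140, 800]);
translate([1100, 0, 0]) cube([220, 1140, 960]);
translate([1320, 0, 0]) cube([220, 1140, 1120]);
translate([1540, 0, 0]) cube([220, 1140, 1280]);


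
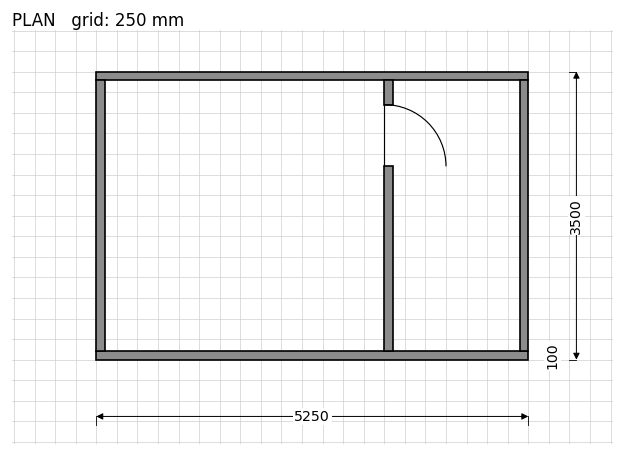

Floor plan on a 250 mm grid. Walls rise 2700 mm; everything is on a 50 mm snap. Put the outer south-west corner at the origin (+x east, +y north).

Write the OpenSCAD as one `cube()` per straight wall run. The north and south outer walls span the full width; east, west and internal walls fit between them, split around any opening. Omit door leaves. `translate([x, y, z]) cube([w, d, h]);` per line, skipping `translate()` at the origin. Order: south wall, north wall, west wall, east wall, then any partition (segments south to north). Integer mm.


cube([5250, 100, 2700]);
translate([0, 3400, 0]) cube([5250, 100, 2700]);
translate([0, 100, 0]) cube([100, 3300, 2700]);
translate([5150, 100, 0]) cube([100, 3300, 2700]);
translate([3500, 100, 0]) cube([100, 2250, 2700]);
translate([3500, 3100, 0]) cube([100, 300, 2700]);


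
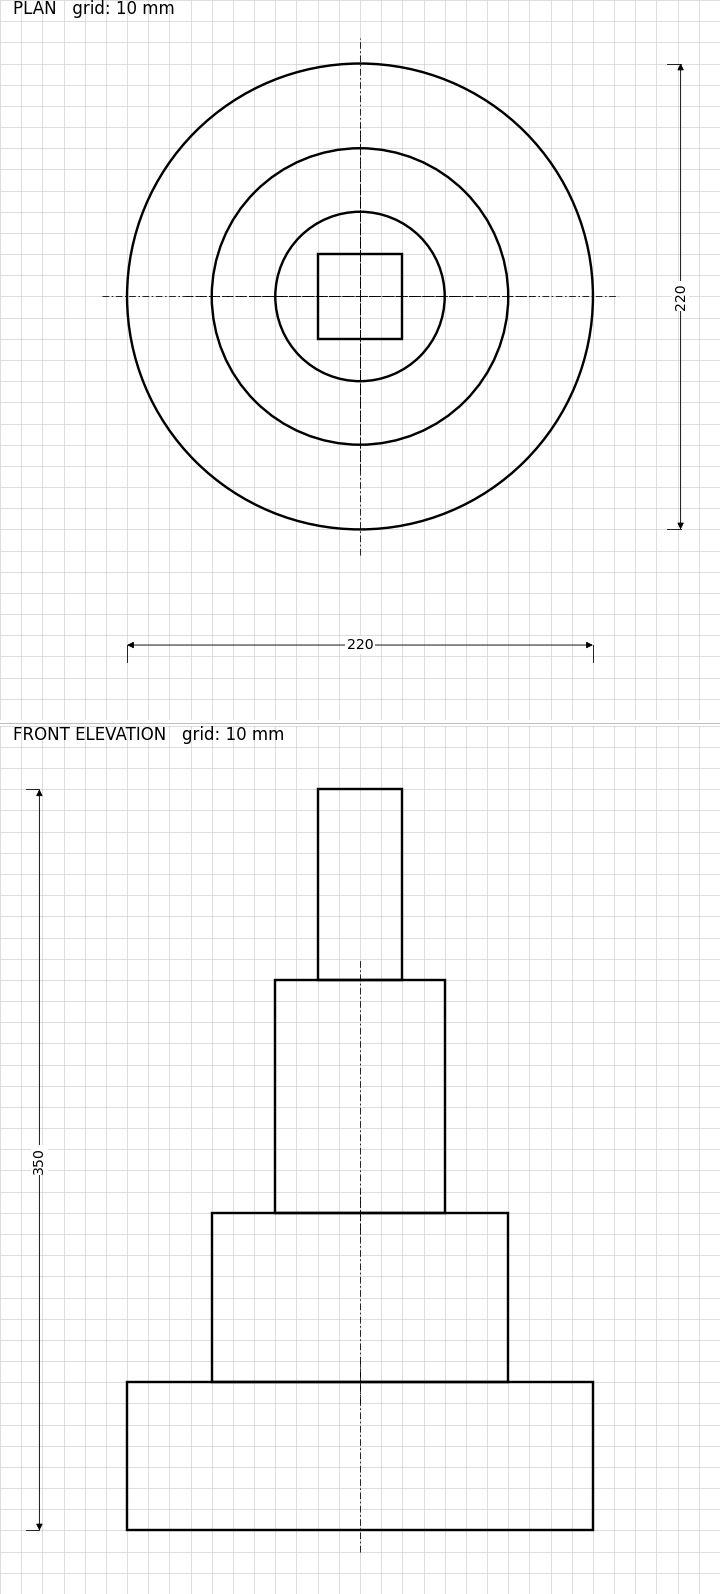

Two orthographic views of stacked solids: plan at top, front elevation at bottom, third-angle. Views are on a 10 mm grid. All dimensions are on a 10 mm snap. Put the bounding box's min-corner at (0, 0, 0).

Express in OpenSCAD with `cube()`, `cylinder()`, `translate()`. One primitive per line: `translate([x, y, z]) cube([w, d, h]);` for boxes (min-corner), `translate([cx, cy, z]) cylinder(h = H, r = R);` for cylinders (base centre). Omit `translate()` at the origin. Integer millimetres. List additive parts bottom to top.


translate([110, 110, 0]) cylinder(h = 70, r = 110);
translate([110, 110, 70]) cylinder(h = 80, r = 70);
translate([110, 110, 150]) cylinder(h = 110, r = 40);
translate([90, 90, 260]) cube([40, 40, 90]);


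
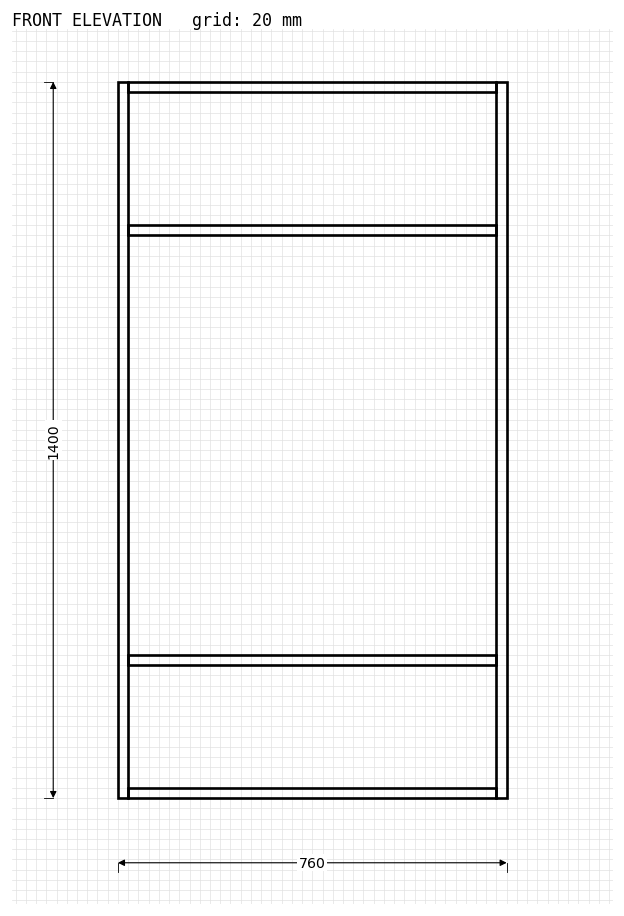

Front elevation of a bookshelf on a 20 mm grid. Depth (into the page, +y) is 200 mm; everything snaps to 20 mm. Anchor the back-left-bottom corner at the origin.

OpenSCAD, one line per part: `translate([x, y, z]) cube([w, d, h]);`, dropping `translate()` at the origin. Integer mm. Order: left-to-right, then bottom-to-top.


cube([20, 200, 1400]);
translate([20, 0, 0]) cube([720, 200, 20]);
translate([20, 0, 260]) cube([720, 200, 20]);
translate([20, 0, 1100]) cube([720, 200, 20]);
translate([20, 0, 1380]) cube([720, 200, 20]);
translate([740, 0, 0]) cube([20, 200, 1400]);


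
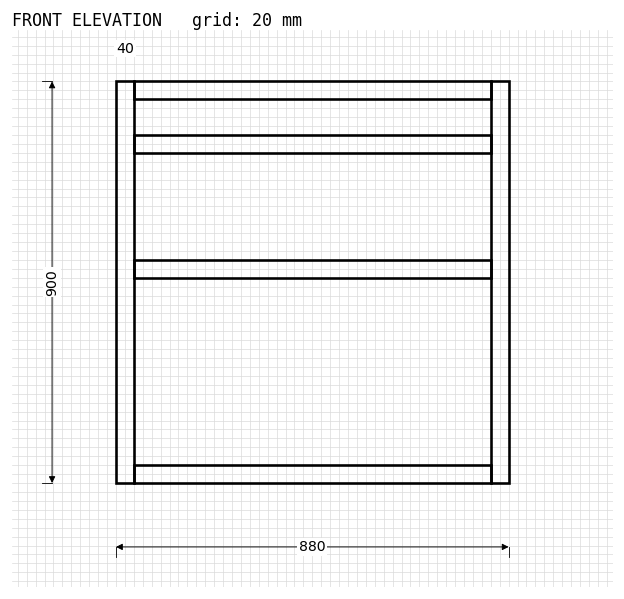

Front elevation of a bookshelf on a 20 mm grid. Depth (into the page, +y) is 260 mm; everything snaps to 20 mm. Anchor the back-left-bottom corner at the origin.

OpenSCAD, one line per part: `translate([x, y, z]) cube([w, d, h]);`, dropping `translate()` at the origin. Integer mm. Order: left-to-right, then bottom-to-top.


cube([40, 260, 900]);
translate([40, 0, 0]) cube([800, 260, 40]);
translate([40, 0, 460]) cube([800, 260, 40]);
translate([40, 0, 740]) cube([800, 260, 40]);
translate([40, 0, 860]) cube([800, 260, 40]);
translate([840, 0, 0]) cube([40, 260, 900]);
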